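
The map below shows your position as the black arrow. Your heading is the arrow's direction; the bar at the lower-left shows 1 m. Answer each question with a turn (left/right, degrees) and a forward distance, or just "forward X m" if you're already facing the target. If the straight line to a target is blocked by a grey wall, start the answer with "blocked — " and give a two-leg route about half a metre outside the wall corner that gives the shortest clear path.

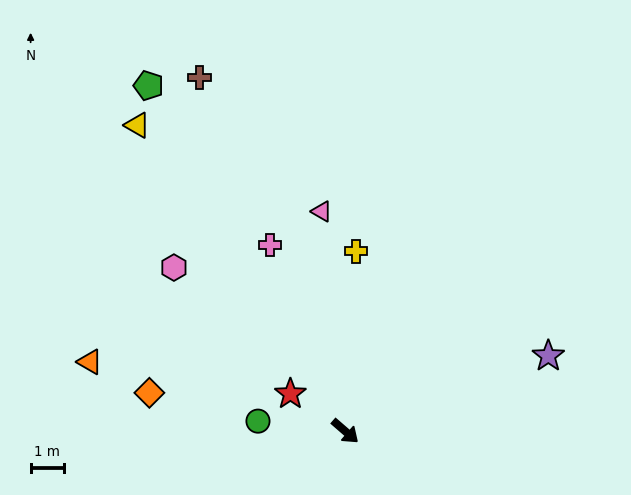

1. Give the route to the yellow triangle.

turn left 165°, forward 11.2 m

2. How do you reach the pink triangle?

turn left 137°, forward 6.7 m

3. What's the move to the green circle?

turn right 146°, forward 2.7 m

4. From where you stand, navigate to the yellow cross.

turn left 127°, forward 5.5 m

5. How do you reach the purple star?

turn left 61°, forward 6.6 m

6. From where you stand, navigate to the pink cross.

turn left 153°, forward 6.1 m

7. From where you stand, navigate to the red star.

turn right 173°, forward 2.0 m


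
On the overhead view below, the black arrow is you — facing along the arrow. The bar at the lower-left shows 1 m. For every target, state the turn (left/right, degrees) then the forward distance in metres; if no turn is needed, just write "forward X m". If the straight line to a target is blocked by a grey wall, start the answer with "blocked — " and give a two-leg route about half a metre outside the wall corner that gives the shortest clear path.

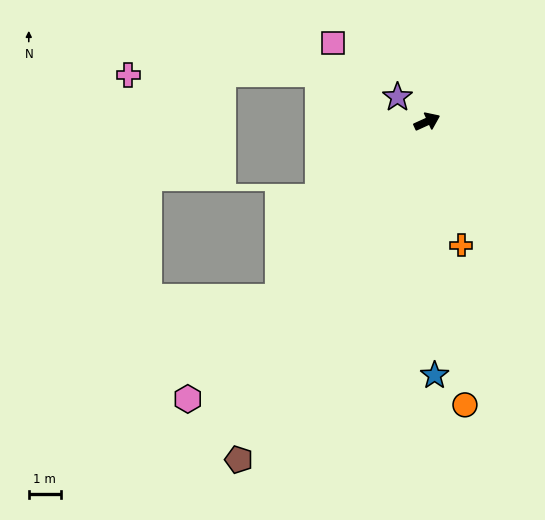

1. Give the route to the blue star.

turn right 113°, forward 7.9 m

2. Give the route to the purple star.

turn left 116°, forward 1.2 m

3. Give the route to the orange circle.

turn right 107°, forward 8.9 m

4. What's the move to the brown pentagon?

turn right 144°, forward 12.1 m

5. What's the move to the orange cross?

turn right 99°, forward 4.0 m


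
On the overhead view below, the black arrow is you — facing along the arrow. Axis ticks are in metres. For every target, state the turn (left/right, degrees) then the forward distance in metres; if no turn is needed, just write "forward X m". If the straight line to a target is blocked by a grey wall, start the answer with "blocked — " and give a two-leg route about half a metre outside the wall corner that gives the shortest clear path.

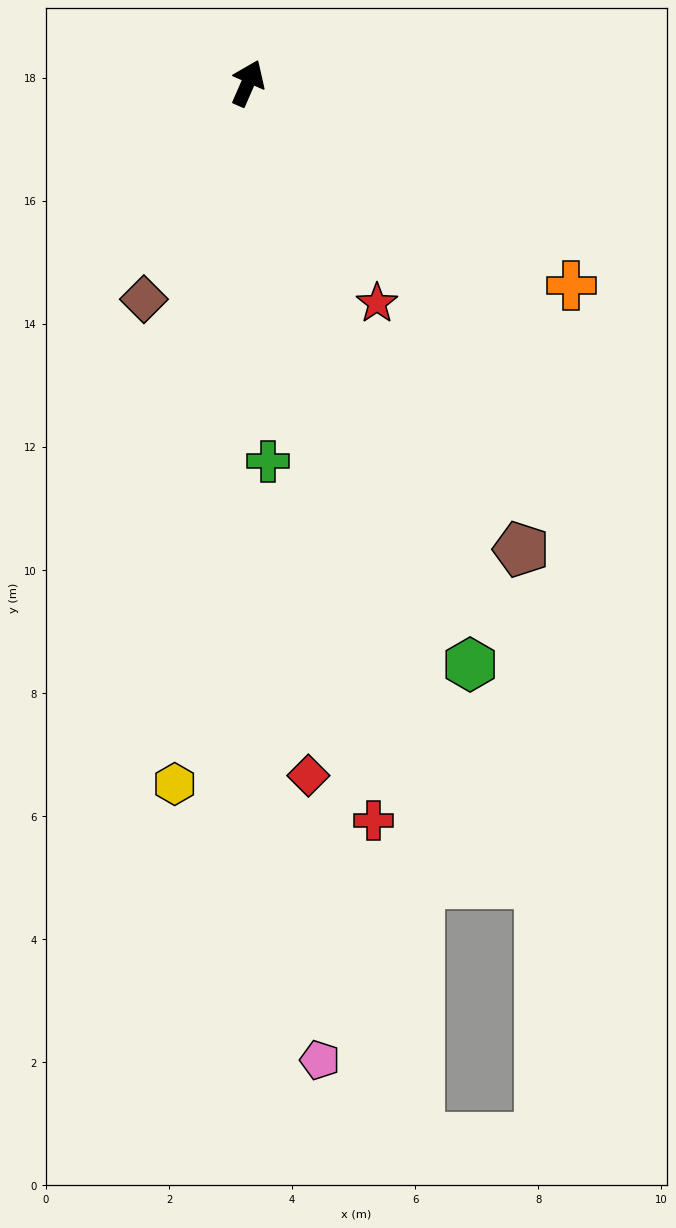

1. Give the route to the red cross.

turn right 147°, forward 12.2 m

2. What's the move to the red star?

turn right 126°, forward 4.1 m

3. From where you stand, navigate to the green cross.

turn right 153°, forward 6.2 m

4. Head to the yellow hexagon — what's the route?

turn right 162°, forward 11.5 m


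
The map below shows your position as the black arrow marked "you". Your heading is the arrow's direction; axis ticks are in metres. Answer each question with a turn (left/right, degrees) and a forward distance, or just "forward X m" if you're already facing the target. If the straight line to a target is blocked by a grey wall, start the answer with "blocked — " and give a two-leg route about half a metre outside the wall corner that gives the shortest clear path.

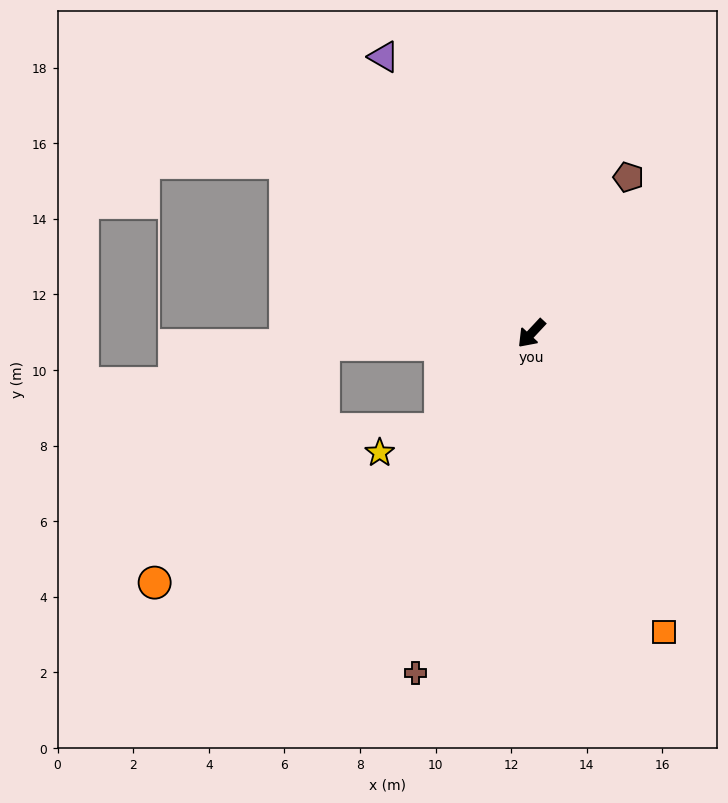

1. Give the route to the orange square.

turn left 67°, forward 8.6 m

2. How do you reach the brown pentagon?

turn right 169°, forward 4.9 m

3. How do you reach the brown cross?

turn left 24°, forward 9.5 m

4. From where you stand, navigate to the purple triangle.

turn right 109°, forward 8.3 m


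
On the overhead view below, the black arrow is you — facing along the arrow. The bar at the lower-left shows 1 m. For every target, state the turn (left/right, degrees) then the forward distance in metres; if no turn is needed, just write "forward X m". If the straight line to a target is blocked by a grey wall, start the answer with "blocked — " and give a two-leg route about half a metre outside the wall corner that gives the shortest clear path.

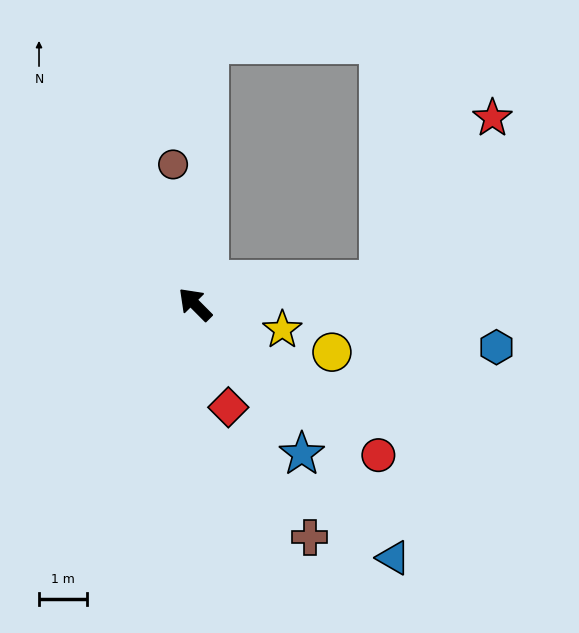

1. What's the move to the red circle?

turn right 174°, forward 4.9 m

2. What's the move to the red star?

blocked — turn right 128°, forward 3.8 m, then turn left 49°, forward 4.1 m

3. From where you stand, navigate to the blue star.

turn left 171°, forward 3.8 m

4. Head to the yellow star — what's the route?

turn right 151°, forward 1.9 m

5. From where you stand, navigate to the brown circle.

turn right 36°, forward 2.9 m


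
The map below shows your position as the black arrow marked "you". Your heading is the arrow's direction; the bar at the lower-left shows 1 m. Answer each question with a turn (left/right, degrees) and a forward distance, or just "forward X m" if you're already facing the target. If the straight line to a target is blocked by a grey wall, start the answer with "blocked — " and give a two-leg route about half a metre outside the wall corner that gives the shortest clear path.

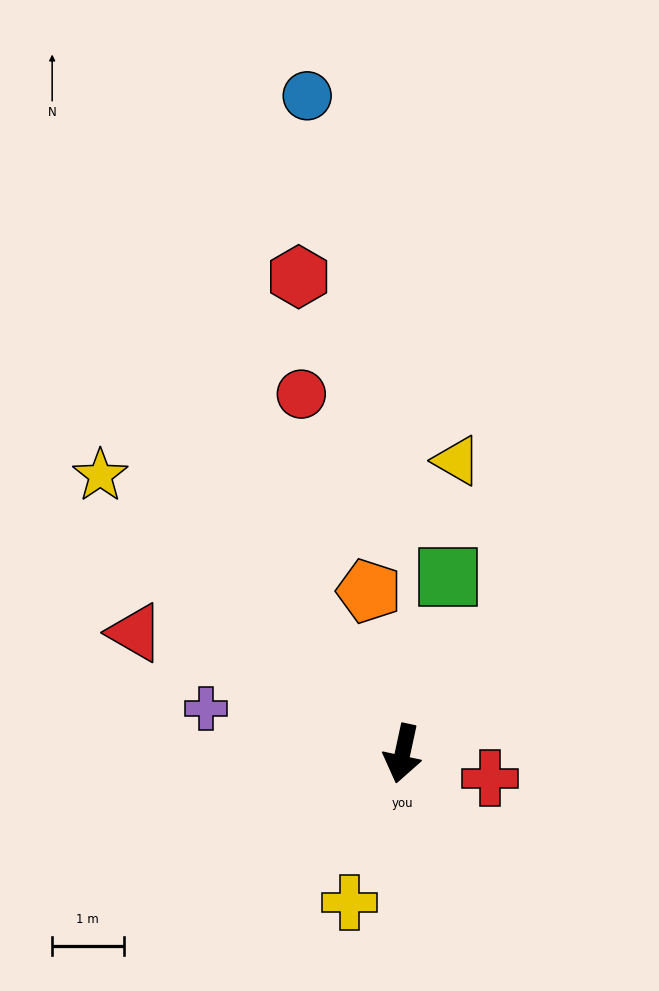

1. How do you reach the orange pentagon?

turn right 156°, forward 2.3 m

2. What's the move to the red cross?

turn left 86°, forward 1.3 m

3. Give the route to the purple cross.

turn right 91°, forward 2.8 m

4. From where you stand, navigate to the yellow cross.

turn right 7°, forward 2.2 m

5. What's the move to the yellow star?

turn right 120°, forward 5.8 m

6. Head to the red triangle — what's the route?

turn right 102°, forward 4.1 m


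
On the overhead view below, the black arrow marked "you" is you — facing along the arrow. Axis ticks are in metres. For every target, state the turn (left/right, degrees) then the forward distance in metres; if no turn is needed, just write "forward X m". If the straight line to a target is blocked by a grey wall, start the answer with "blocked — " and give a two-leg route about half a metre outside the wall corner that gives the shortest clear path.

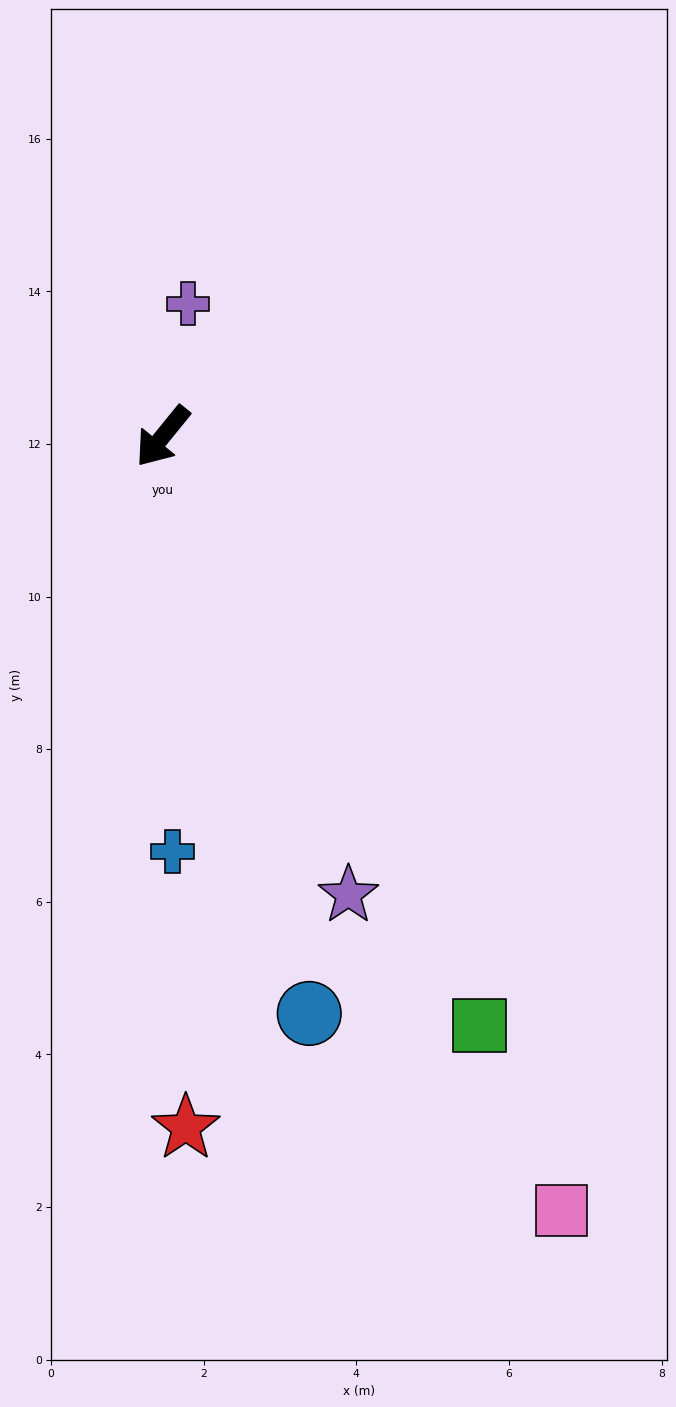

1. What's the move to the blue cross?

turn left 40°, forward 5.4 m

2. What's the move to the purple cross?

turn right 152°, forward 1.8 m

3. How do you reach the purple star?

turn left 61°, forward 6.5 m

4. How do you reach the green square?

turn left 67°, forward 8.8 m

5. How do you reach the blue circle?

turn left 53°, forward 7.8 m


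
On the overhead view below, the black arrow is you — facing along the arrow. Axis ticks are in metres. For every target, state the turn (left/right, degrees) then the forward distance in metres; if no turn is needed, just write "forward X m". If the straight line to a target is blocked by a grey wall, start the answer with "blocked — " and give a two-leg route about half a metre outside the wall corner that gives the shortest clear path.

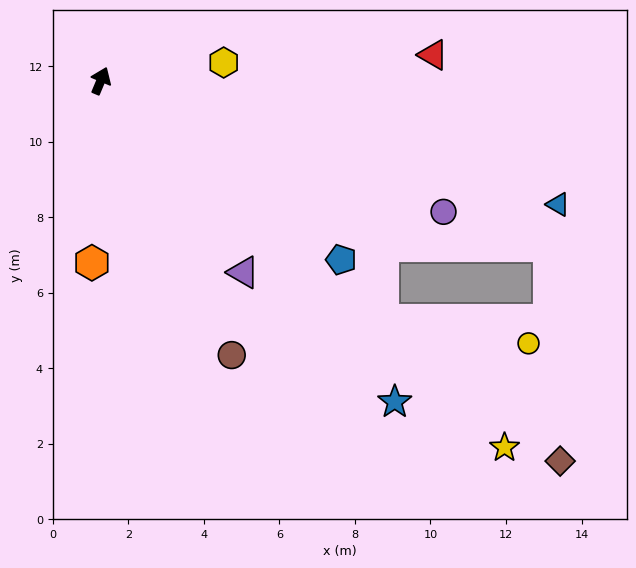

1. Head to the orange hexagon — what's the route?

turn right 160°, forward 4.8 m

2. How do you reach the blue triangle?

turn right 82°, forward 12.5 m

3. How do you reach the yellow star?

turn right 110°, forward 14.4 m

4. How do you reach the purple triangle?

turn right 121°, forward 6.3 m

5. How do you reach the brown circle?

turn right 132°, forward 8.0 m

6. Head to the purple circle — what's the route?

turn right 88°, forward 9.7 m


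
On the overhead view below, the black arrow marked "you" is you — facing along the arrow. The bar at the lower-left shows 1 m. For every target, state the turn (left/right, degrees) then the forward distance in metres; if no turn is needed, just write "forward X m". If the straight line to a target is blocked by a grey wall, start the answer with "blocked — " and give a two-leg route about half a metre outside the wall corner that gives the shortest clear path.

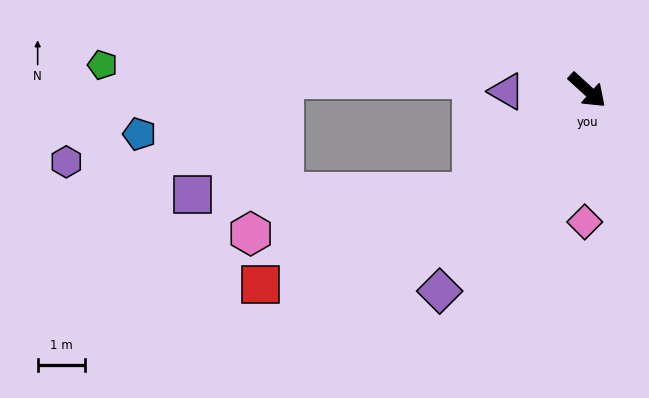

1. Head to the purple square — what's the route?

blocked — turn right 96°, forward 3.3 m, then turn right 41°, forward 5.9 m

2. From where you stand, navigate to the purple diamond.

turn right 84°, forward 5.3 m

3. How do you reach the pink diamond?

turn right 49°, forward 2.8 m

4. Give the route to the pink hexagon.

blocked — turn right 96°, forward 3.3 m, then turn right 31°, forward 4.8 m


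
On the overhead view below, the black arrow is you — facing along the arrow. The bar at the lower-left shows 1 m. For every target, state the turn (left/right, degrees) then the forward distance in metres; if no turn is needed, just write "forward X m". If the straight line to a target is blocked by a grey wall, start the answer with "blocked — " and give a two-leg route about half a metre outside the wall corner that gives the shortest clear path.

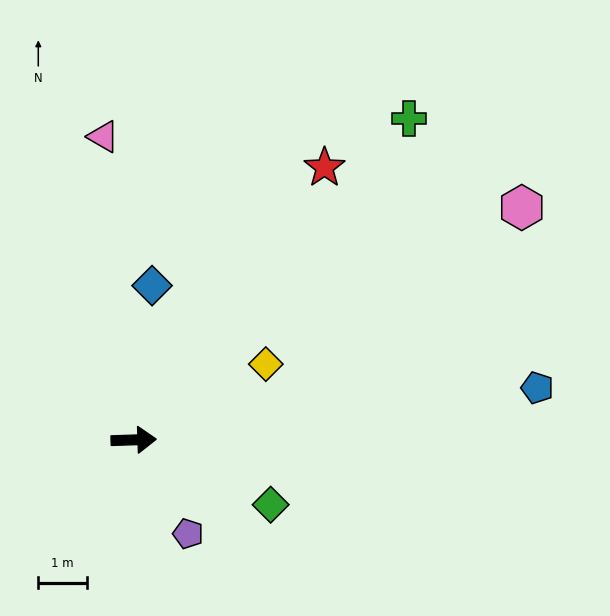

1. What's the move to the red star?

turn left 53°, forward 6.9 m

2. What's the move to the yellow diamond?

turn left 28°, forward 3.2 m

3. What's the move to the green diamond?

turn right 27°, forward 3.1 m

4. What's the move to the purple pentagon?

turn right 62°, forward 2.2 m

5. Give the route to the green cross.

turn left 48°, forward 8.8 m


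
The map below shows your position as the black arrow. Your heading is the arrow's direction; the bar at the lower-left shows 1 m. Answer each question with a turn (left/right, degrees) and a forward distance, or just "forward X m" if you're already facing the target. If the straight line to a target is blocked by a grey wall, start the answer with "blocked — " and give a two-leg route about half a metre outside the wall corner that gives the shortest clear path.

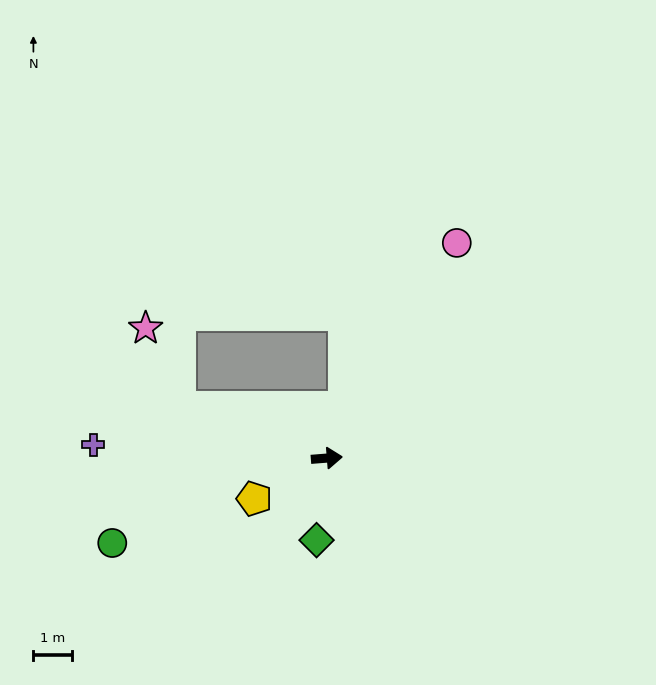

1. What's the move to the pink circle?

turn left 54°, forward 6.5 m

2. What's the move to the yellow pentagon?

turn right 155°, forward 2.2 m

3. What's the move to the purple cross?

turn left 172°, forward 6.1 m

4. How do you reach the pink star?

blocked — turn left 156°, forward 4.0 m, then turn right 47°, forward 2.2 m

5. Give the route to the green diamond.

turn right 102°, forward 2.2 m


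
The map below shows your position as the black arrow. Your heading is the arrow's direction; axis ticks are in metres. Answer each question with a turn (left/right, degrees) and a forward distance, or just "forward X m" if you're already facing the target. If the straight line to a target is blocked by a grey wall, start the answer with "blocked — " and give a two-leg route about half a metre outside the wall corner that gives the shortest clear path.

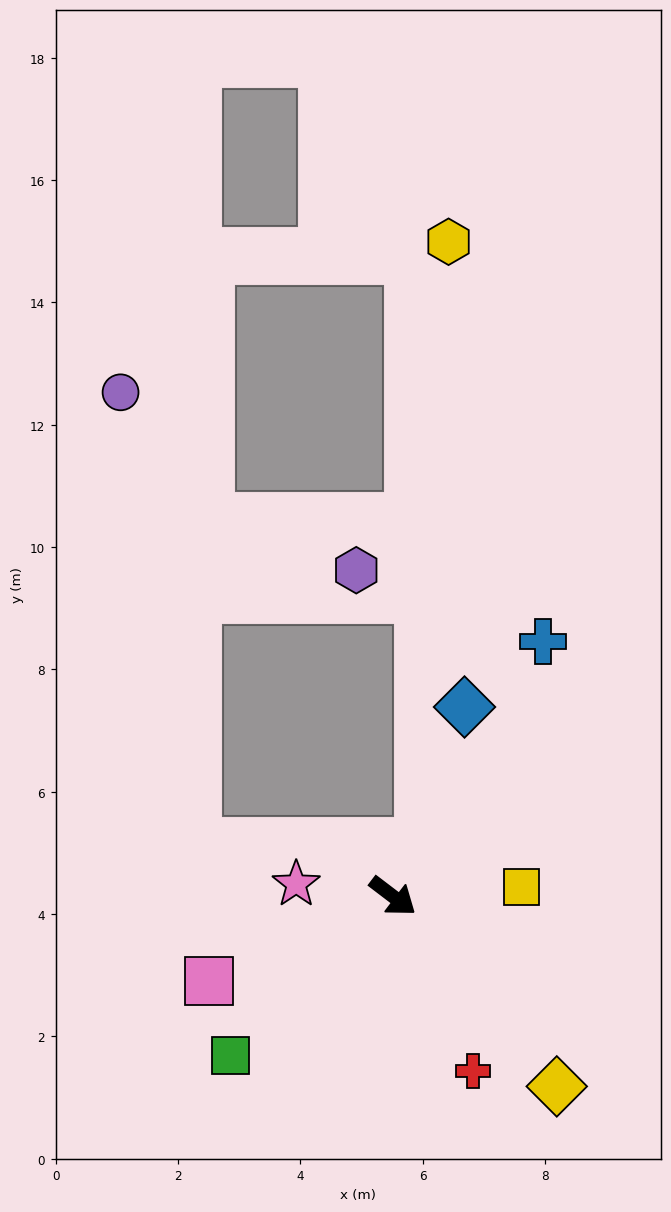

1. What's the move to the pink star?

turn right 150°, forward 1.6 m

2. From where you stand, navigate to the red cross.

turn right 28°, forward 3.1 m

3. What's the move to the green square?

turn right 98°, forward 3.7 m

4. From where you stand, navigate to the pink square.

turn right 118°, forward 3.3 m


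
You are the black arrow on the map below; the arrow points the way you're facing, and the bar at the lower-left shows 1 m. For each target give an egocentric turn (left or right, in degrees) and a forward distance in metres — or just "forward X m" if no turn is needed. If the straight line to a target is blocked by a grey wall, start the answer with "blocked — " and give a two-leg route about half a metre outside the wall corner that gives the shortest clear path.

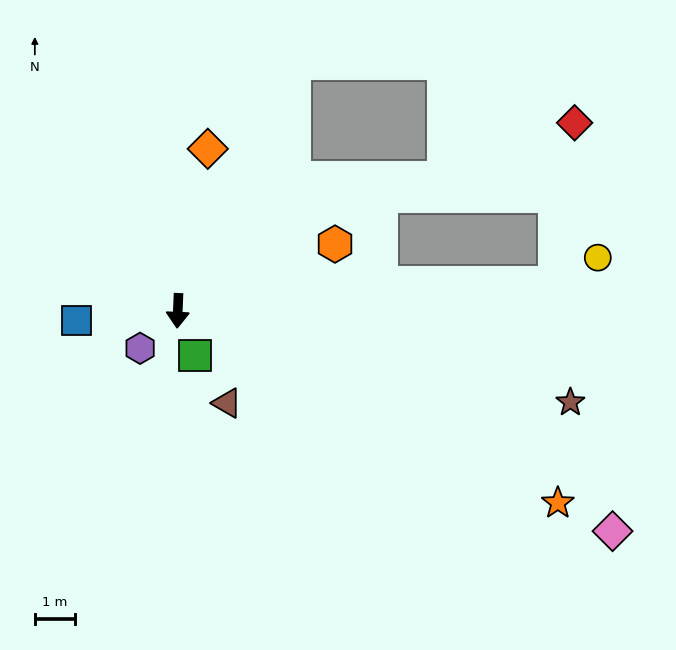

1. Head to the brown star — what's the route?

turn left 79°, forward 9.9 m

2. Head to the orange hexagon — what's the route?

turn left 115°, forward 4.2 m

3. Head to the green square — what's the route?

turn left 23°, forward 1.2 m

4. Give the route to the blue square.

turn right 82°, forward 2.5 m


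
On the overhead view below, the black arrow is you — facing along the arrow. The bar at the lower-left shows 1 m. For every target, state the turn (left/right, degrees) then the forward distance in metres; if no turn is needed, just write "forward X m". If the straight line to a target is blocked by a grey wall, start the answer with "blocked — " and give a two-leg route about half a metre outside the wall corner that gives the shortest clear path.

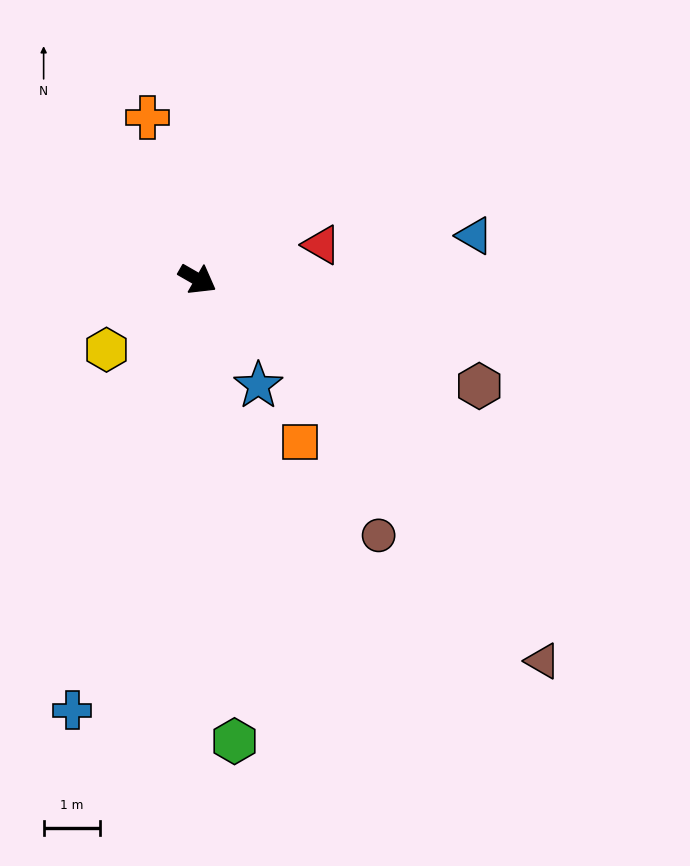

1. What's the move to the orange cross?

turn left 137°, forward 3.0 m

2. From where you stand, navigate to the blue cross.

turn right 76°, forward 7.9 m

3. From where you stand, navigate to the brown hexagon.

turn left 9°, forward 5.3 m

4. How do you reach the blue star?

turn right 30°, forward 2.2 m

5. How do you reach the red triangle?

turn left 45°, forward 2.3 m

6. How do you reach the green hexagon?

turn right 56°, forward 8.2 m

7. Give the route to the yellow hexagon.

turn right 112°, forward 2.0 m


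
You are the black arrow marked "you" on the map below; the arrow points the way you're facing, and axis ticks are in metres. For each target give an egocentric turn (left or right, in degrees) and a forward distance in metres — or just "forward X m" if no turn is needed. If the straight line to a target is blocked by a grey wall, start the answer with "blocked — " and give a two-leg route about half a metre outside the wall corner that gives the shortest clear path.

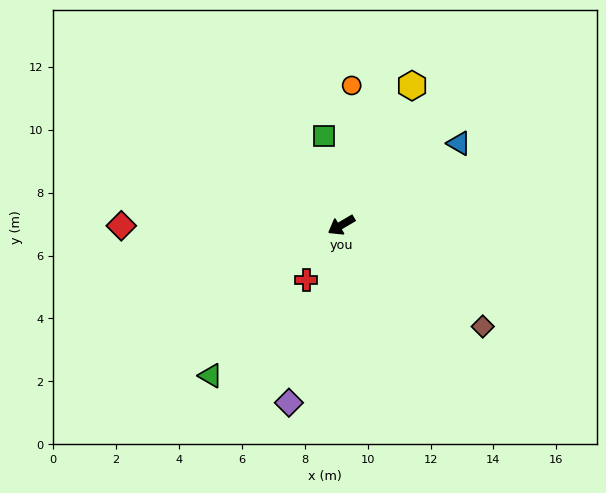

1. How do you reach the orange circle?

turn right 125°, forward 4.5 m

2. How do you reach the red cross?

turn left 27°, forward 2.1 m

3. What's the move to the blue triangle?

turn right 176°, forward 4.6 m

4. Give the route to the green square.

turn right 109°, forward 2.9 m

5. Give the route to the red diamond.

turn right 30°, forward 7.0 m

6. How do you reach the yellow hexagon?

turn right 147°, forward 5.0 m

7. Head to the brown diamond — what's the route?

turn left 114°, forward 5.5 m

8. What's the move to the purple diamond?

turn left 43°, forward 5.9 m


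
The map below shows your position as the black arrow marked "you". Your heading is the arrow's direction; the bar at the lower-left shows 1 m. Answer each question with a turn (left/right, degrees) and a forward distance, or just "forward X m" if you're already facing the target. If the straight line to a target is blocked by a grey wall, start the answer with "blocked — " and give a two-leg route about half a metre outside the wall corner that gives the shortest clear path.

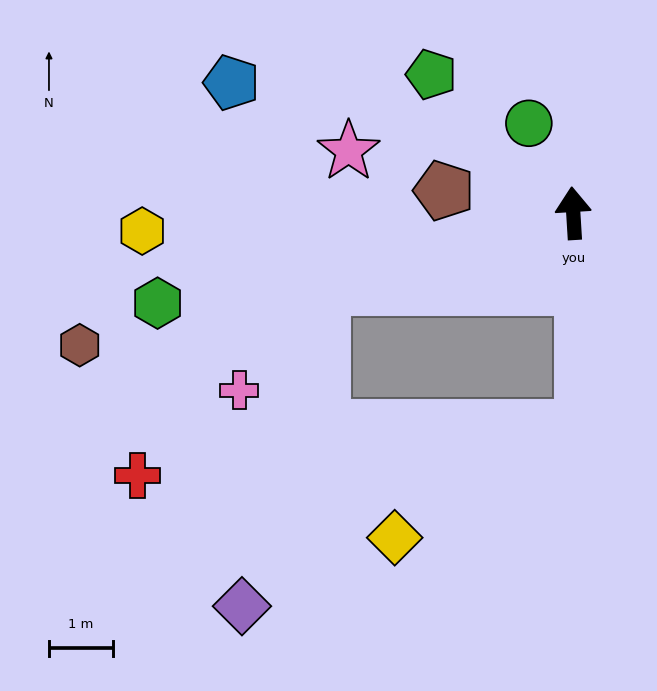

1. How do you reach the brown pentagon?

turn left 77°, forward 2.1 m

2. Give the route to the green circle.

turn left 23°, forward 1.6 m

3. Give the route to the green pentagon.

turn left 42°, forward 3.1 m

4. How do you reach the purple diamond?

blocked — turn left 103°, forward 4.1 m, then turn left 59°, forward 5.1 m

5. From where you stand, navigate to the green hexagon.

turn left 99°, forward 6.6 m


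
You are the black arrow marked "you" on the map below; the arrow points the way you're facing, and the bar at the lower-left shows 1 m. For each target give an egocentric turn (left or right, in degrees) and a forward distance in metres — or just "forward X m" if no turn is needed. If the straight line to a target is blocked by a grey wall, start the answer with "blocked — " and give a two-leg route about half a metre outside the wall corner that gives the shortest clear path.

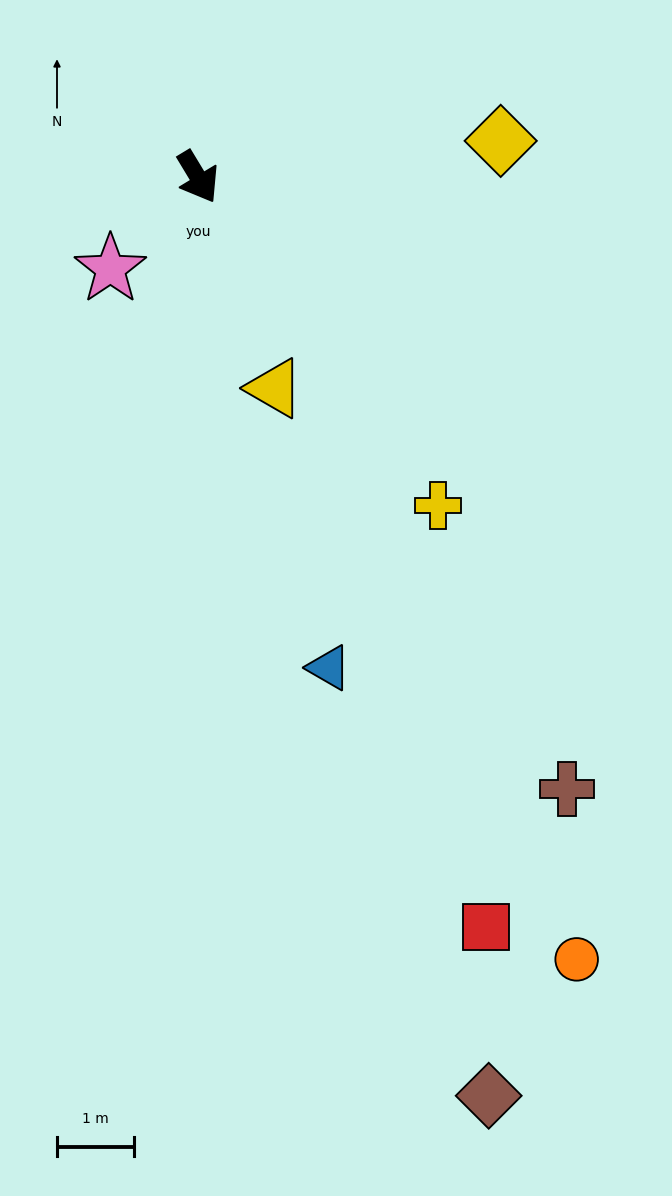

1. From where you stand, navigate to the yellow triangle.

turn right 11°, forward 2.9 m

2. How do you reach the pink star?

turn right 75°, forward 1.7 m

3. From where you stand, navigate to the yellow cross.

turn left 5°, forward 5.3 m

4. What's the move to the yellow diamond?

turn left 66°, forward 4.0 m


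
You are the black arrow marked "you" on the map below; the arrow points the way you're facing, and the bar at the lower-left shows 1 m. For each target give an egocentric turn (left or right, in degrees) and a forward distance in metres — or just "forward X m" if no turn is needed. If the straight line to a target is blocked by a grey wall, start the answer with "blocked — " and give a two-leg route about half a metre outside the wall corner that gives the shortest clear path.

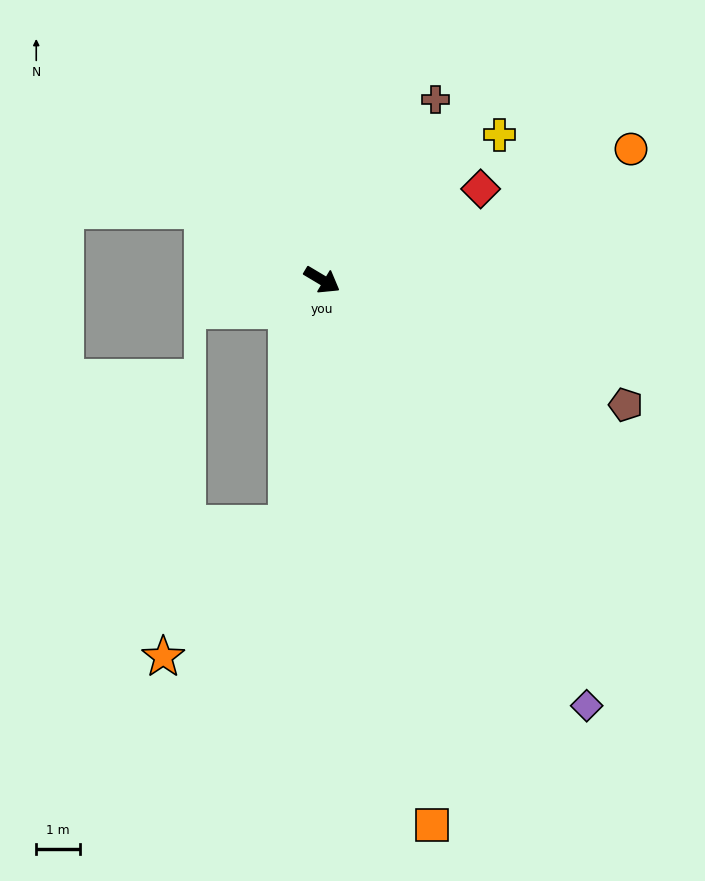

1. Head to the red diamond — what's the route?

turn left 61°, forward 4.1 m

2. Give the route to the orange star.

blocked — turn right 67°, forward 5.6 m, then turn right 35°, forward 4.1 m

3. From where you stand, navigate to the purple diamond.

turn right 27°, forward 11.4 m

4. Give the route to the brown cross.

turn left 89°, forward 4.8 m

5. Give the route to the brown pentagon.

turn left 8°, forward 7.4 m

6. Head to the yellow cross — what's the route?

turn left 70°, forward 5.2 m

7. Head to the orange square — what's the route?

turn right 48°, forward 12.6 m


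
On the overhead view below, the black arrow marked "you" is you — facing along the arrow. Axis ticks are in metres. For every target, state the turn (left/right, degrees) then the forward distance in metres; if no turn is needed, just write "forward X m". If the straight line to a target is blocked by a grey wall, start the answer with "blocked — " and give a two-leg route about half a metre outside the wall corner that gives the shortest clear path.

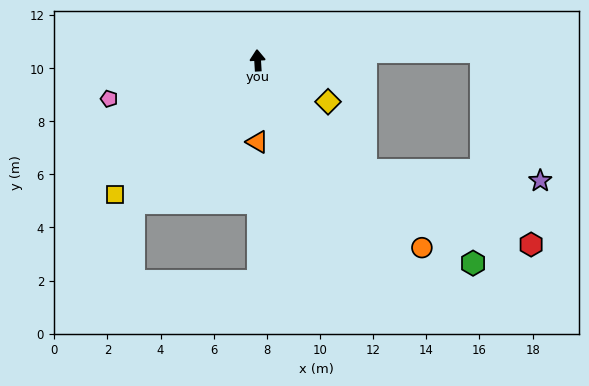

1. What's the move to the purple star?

blocked — turn right 139°, forward 5.8 m, then turn left 42°, forward 6.6 m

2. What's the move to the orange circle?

turn right 142°, forward 9.4 m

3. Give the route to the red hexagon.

blocked — turn right 139°, forward 5.8 m, then turn left 21°, forward 6.8 m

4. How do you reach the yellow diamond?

turn right 124°, forward 3.1 m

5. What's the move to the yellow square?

turn left 130°, forward 7.4 m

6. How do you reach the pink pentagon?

turn left 101°, forward 5.8 m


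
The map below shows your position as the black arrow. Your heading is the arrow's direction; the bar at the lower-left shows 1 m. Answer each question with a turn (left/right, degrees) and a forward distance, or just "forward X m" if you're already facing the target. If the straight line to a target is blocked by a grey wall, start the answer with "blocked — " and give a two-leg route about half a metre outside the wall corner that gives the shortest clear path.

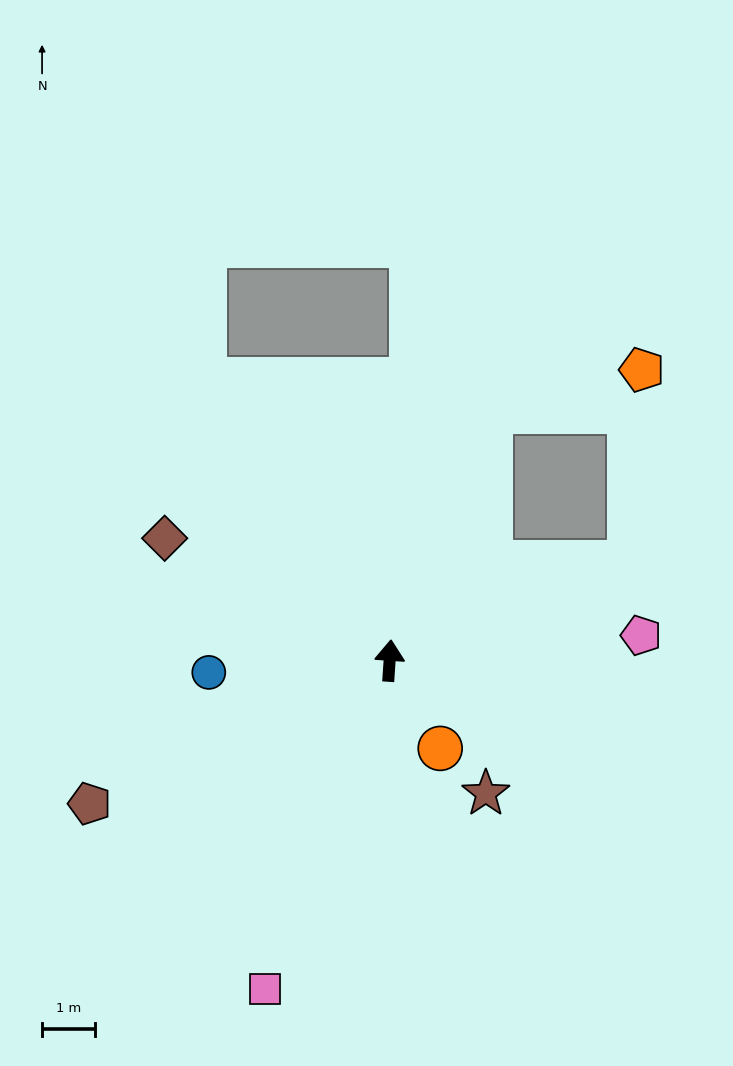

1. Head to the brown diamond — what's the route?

turn left 65°, forward 4.8 m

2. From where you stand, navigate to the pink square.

turn left 163°, forward 6.7 m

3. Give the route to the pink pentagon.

turn right 80°, forward 4.8 m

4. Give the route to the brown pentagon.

turn left 119°, forward 6.3 m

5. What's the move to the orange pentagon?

blocked — turn right 18°, forward 5.1 m, then turn right 53°, forward 3.0 m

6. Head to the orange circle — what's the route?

turn right 146°, forward 1.9 m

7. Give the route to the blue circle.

turn left 98°, forward 3.4 m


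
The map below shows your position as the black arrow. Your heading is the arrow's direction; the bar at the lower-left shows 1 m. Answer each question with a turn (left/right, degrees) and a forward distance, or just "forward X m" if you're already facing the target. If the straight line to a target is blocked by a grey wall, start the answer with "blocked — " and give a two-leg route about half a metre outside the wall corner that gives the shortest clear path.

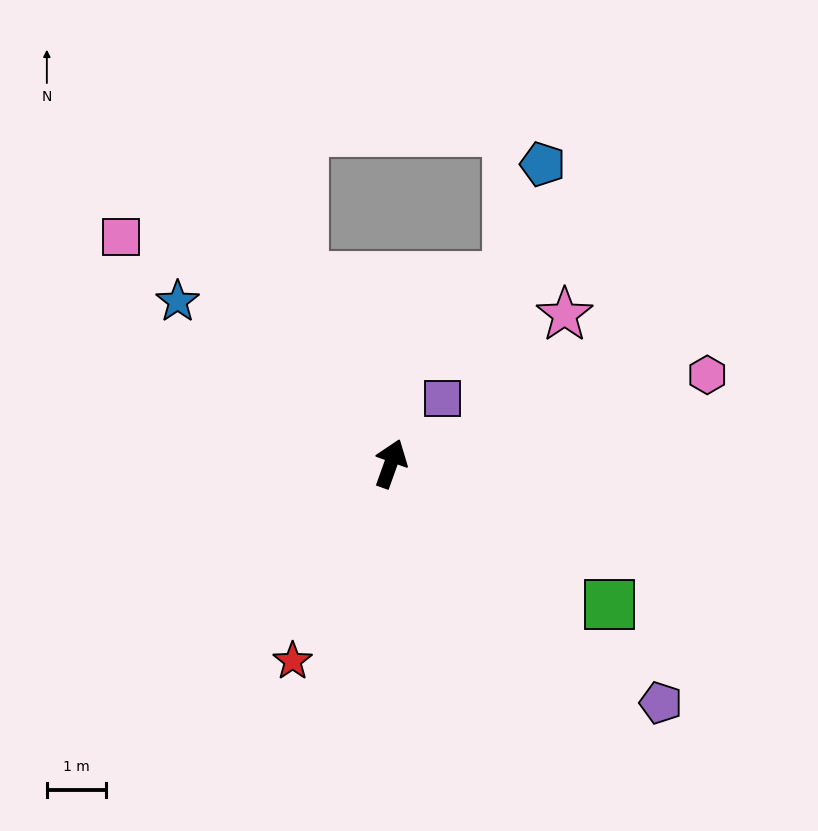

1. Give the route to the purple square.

turn right 19°, forward 1.4 m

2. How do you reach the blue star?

turn left 72°, forward 4.5 m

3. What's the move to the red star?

turn left 173°, forward 3.7 m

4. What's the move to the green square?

turn right 103°, forward 4.4 m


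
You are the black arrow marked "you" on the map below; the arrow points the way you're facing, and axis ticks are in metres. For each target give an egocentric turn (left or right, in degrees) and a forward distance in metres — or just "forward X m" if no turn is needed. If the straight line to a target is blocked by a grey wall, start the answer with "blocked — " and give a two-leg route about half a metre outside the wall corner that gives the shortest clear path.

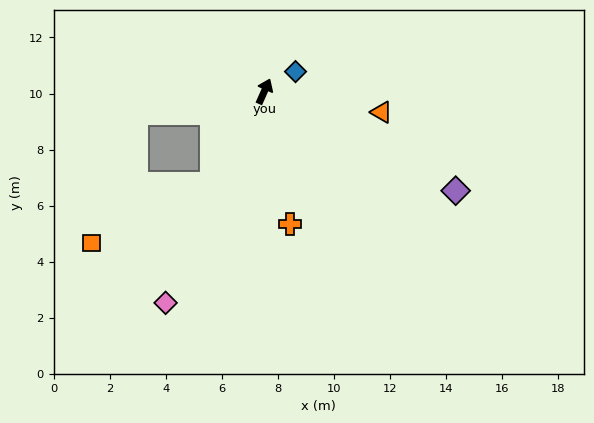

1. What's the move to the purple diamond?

turn right 94°, forward 7.7 m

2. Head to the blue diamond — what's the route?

turn right 34°, forward 1.3 m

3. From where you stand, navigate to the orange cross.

turn right 145°, forward 4.8 m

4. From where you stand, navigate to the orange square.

blocked — turn left 174°, forward 3.8 m, then turn right 34°, forward 4.8 m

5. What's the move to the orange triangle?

turn right 76°, forward 4.2 m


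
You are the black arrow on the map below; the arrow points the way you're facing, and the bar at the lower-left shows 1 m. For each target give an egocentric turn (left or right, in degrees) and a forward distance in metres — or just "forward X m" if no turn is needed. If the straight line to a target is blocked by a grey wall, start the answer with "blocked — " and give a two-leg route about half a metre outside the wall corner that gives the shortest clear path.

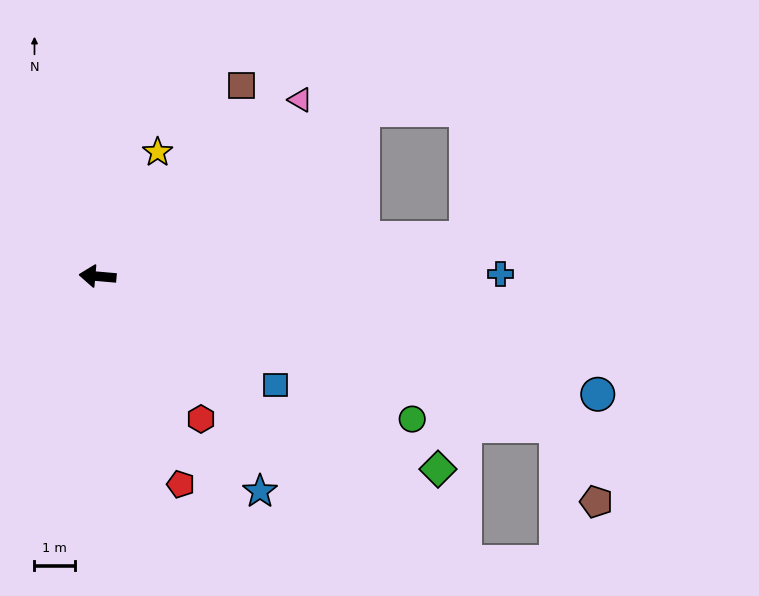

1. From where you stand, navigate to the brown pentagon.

blocked — turn left 167°, forward 12.0 m, then turn right 45°, forward 2.1 m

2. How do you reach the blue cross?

turn right 175°, forward 10.0 m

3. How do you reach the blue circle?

turn left 172°, forward 12.7 m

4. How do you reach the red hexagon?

turn left 131°, forward 4.4 m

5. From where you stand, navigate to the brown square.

turn right 122°, forward 5.9 m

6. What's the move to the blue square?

turn left 154°, forward 5.2 m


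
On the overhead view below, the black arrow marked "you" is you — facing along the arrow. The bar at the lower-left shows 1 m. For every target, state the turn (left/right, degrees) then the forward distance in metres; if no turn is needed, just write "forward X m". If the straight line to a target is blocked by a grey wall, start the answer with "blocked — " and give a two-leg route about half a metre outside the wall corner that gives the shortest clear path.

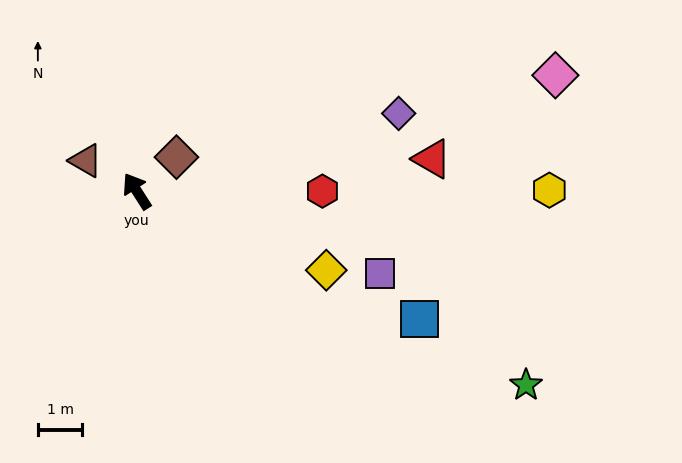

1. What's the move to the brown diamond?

turn right 82°, forward 1.2 m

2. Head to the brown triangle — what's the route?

turn left 27°, forward 1.3 m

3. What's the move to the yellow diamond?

turn right 145°, forward 4.6 m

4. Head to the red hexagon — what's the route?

turn right 123°, forward 4.2 m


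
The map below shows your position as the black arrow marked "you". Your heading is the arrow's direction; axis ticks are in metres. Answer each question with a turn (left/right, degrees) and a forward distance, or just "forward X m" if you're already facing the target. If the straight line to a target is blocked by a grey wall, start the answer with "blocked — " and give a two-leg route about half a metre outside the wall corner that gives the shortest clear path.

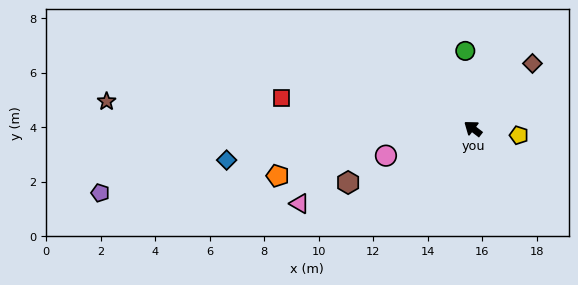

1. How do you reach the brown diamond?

turn right 95°, forward 3.2 m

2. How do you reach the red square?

turn left 29°, forward 7.1 m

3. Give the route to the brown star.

turn left 33°, forward 13.5 m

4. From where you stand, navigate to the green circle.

turn right 47°, forward 2.9 m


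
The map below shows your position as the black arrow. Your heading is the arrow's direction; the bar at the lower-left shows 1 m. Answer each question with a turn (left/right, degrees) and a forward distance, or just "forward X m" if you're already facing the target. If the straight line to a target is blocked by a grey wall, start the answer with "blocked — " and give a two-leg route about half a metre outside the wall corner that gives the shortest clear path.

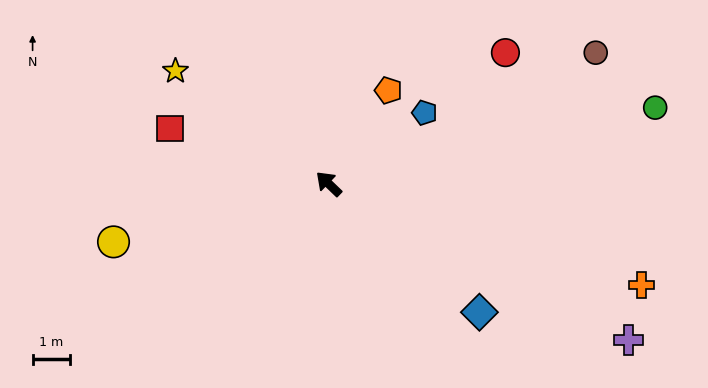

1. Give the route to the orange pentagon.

turn right 79°, forward 3.0 m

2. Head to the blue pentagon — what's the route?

turn right 100°, forward 3.2 m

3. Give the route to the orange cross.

turn right 154°, forward 8.8 m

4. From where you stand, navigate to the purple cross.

turn right 164°, forward 9.0 m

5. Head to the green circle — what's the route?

turn right 123°, forward 8.9 m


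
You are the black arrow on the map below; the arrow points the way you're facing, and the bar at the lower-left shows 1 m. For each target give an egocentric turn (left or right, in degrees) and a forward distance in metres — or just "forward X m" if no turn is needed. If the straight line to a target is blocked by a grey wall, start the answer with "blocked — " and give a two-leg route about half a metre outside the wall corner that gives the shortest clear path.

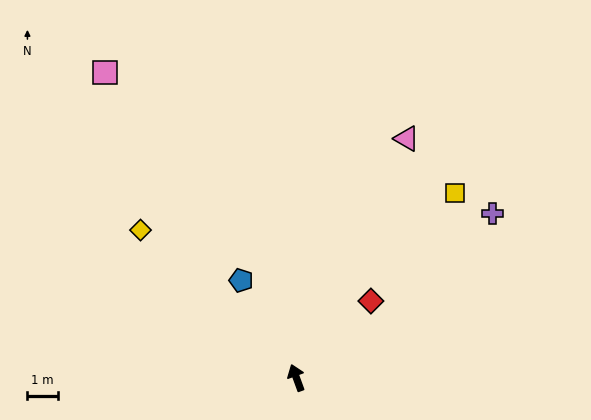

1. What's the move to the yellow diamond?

turn left 26°, forward 7.1 m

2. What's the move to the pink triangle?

turn right 45°, forward 8.7 m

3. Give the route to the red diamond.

turn right 64°, forward 3.5 m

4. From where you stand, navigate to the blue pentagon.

turn left 10°, forward 3.7 m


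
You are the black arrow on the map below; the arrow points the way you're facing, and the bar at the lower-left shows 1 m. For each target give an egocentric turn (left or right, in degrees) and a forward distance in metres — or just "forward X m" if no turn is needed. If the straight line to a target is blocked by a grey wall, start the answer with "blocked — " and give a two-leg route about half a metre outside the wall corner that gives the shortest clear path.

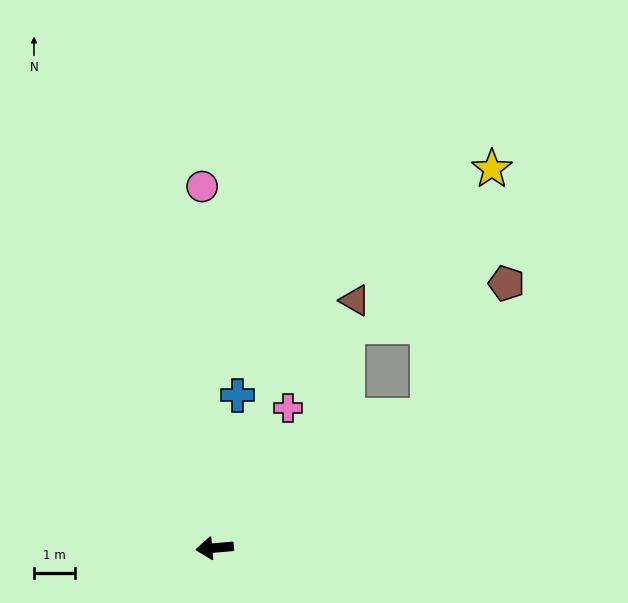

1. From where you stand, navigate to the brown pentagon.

blocked — turn right 153°, forward 6.1 m, then turn left 27°, forward 3.8 m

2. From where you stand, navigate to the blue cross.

turn right 104°, forward 3.8 m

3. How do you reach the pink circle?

turn right 93°, forward 8.8 m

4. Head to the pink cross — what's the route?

turn right 123°, forward 3.8 m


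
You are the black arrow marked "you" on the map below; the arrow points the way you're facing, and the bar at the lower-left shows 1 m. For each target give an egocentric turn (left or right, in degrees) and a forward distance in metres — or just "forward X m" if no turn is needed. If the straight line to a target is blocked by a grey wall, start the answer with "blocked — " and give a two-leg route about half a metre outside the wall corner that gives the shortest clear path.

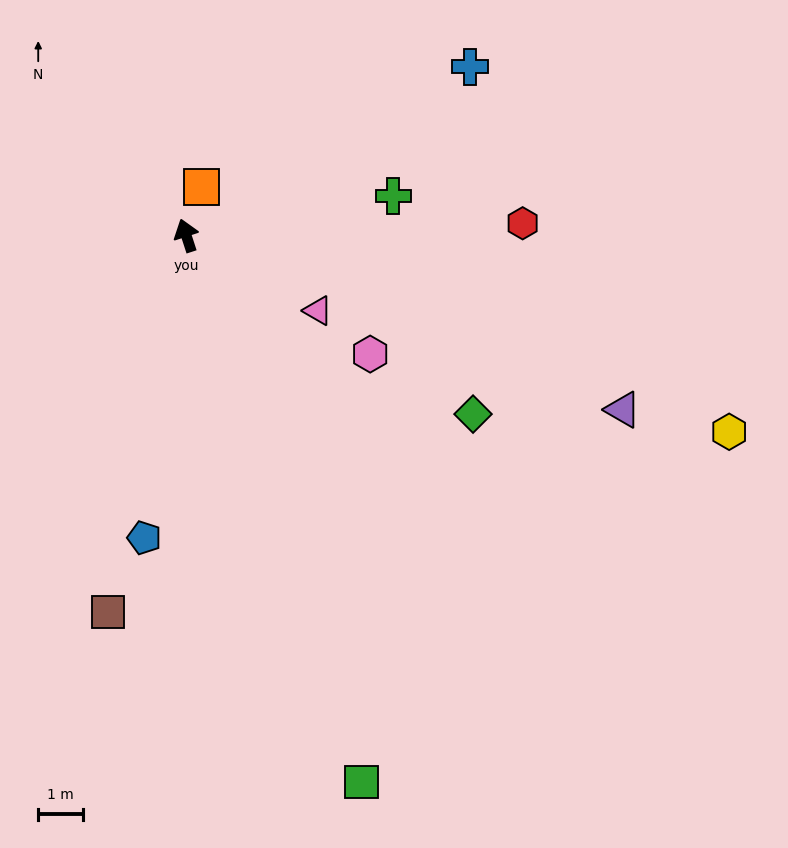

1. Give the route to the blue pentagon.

turn left 154°, forward 6.8 m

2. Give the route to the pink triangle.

turn right 138°, forward 3.4 m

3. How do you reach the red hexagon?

turn right 106°, forward 7.5 m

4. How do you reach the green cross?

turn right 97°, forward 4.7 m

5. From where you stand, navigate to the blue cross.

turn right 77°, forward 7.3 m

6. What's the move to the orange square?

turn right 35°, forward 1.1 m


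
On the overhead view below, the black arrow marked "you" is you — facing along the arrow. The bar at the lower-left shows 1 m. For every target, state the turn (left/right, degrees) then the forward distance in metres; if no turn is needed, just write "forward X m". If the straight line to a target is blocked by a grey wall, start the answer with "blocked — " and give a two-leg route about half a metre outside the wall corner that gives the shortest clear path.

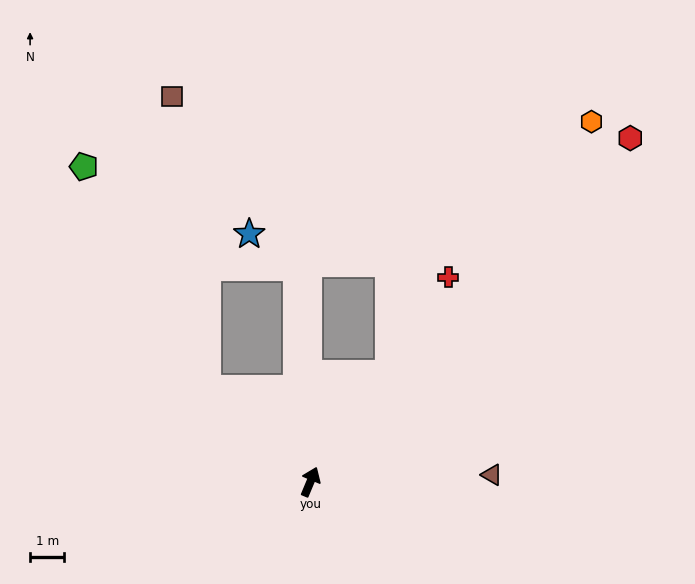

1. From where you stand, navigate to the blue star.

blocked — turn left 26°, forward 6.3 m, then turn left 53°, forward 1.7 m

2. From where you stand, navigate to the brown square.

blocked — turn left 71°, forward 4.1 m, then turn right 41°, forward 8.6 m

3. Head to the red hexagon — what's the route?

turn right 20°, forward 13.8 m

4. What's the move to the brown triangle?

turn right 65°, forward 5.3 m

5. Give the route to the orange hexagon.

turn right 15°, forward 13.4 m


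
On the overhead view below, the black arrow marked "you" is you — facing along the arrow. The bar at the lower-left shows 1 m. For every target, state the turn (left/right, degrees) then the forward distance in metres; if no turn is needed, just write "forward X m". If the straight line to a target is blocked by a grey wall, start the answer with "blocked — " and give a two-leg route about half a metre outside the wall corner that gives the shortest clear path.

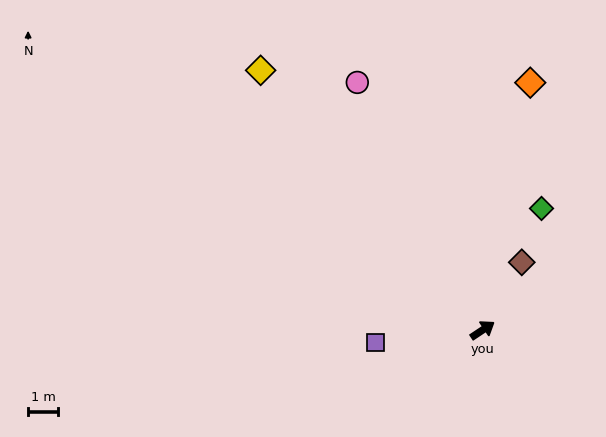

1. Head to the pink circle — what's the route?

turn left 83°, forward 9.3 m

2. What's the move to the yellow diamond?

turn left 97°, forward 11.5 m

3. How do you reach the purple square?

turn left 153°, forward 3.6 m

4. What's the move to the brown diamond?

turn left 26°, forward 2.6 m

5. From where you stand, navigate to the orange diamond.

turn left 45°, forward 8.5 m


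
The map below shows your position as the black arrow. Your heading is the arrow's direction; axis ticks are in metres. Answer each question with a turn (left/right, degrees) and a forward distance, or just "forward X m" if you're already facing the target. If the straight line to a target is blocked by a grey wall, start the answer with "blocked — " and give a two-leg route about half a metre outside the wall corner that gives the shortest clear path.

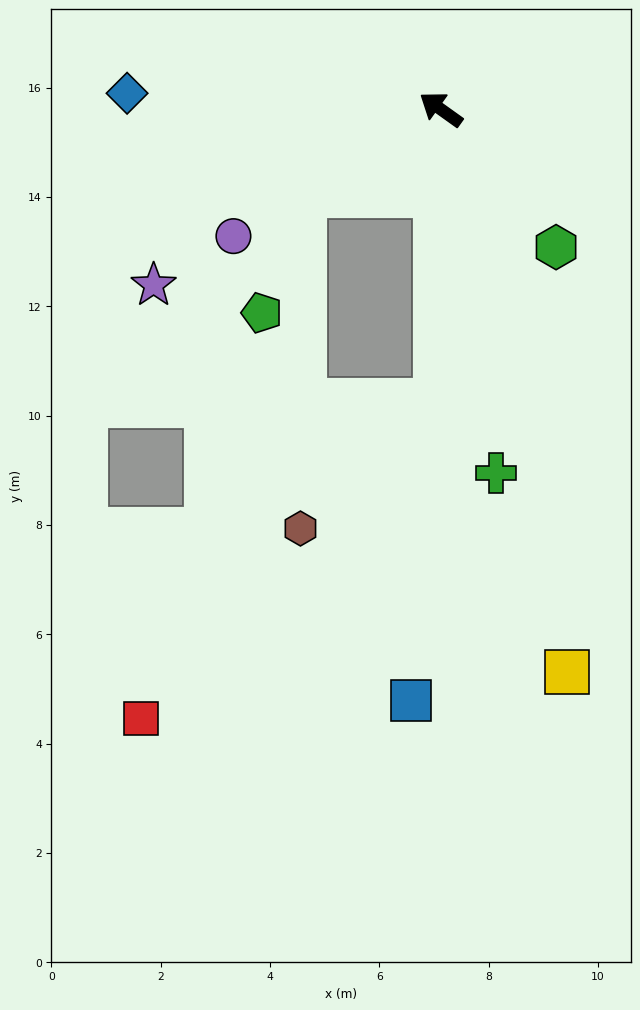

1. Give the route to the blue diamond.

turn left 33°, forward 5.7 m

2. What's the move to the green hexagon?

turn left 165°, forward 3.3 m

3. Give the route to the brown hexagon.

blocked — turn left 125°, forward 5.4 m, then turn right 46°, forward 3.4 m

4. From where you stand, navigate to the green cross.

turn left 134°, forward 6.7 m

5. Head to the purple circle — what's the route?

turn left 67°, forward 4.4 m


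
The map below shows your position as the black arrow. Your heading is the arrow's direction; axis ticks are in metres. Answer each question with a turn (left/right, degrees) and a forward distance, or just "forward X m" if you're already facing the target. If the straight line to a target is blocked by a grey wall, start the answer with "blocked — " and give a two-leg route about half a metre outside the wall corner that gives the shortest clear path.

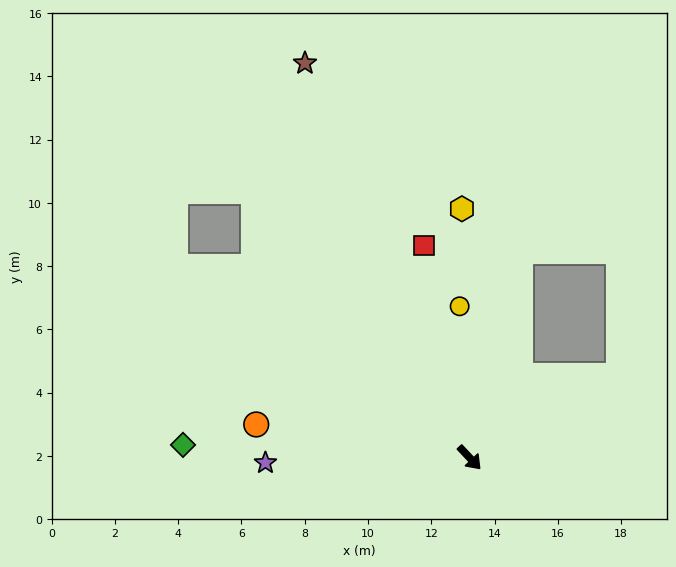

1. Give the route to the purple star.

turn right 132°, forward 6.5 m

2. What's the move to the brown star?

turn left 159°, forward 13.5 m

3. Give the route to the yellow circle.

turn left 141°, forward 4.8 m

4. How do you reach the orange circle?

turn right 142°, forward 6.8 m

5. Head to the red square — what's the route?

turn left 149°, forward 6.9 m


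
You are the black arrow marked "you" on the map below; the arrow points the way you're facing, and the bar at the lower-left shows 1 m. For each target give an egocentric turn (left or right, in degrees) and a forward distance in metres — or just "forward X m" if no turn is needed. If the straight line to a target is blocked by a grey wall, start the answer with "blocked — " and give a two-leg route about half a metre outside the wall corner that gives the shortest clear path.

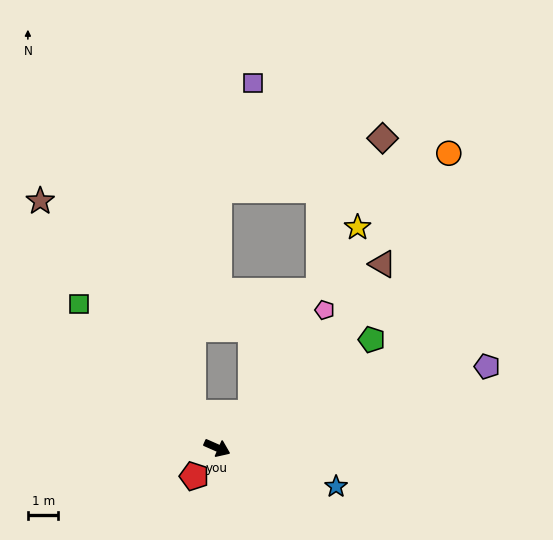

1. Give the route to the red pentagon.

turn right 105°, forward 1.2 m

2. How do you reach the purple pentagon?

turn left 41°, forward 9.2 m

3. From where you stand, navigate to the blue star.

turn left 6°, forward 4.1 m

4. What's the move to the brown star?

turn left 149°, forward 9.9 m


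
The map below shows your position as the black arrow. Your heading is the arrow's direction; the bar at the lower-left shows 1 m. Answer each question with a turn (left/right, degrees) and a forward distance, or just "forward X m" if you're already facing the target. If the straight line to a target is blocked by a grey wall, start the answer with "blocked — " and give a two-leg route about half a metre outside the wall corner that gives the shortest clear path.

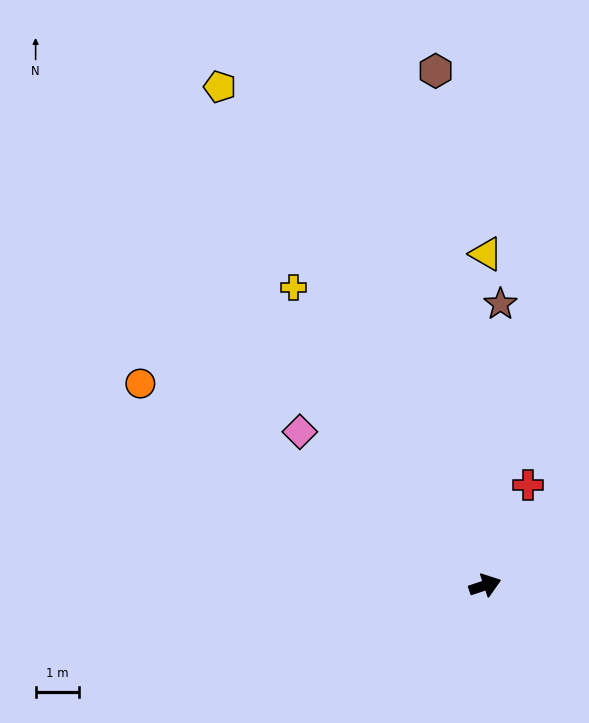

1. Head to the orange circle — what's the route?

turn left 131°, forward 9.1 m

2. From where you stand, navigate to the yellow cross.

turn left 104°, forward 8.1 m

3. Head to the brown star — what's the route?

turn left 68°, forward 6.4 m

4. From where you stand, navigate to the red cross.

turn left 48°, forward 2.5 m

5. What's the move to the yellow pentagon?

turn left 100°, forward 12.9 m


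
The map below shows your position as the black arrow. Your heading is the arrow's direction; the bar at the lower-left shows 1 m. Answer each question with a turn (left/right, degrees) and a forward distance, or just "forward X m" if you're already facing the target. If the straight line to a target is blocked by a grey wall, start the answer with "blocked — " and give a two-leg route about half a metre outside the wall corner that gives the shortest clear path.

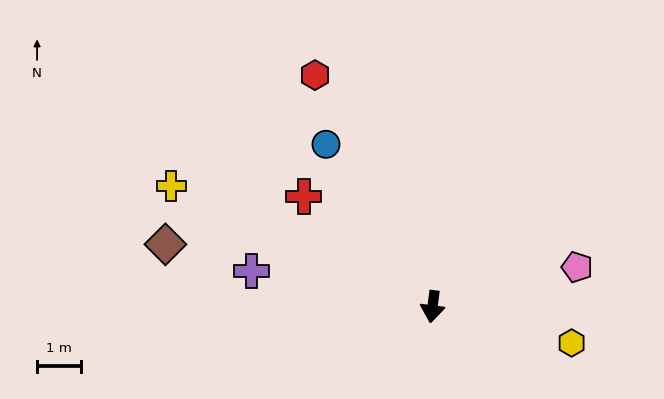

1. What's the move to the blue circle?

turn right 139°, forward 4.4 m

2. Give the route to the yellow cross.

turn right 107°, forward 6.5 m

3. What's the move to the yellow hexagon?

turn left 83°, forward 3.3 m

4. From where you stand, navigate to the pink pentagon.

turn left 113°, forward 3.4 m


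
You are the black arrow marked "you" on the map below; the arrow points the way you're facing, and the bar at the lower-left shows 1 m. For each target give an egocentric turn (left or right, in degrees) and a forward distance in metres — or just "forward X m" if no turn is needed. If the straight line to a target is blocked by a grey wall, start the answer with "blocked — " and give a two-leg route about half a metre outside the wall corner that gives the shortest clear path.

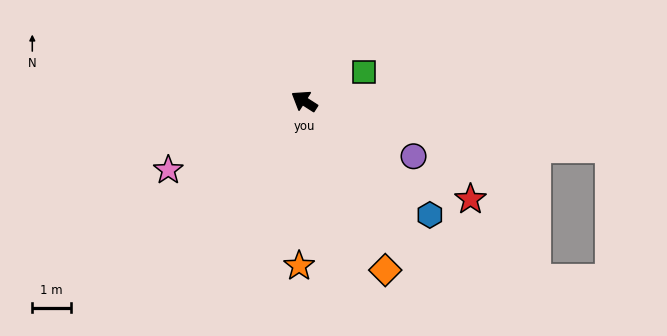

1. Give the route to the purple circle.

turn right 174°, forward 3.2 m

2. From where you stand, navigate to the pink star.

turn left 60°, forward 4.0 m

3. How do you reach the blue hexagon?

turn left 170°, forward 4.4 m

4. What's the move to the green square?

turn right 121°, forward 1.7 m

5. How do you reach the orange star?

turn left 121°, forward 4.3 m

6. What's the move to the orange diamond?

turn left 148°, forward 4.9 m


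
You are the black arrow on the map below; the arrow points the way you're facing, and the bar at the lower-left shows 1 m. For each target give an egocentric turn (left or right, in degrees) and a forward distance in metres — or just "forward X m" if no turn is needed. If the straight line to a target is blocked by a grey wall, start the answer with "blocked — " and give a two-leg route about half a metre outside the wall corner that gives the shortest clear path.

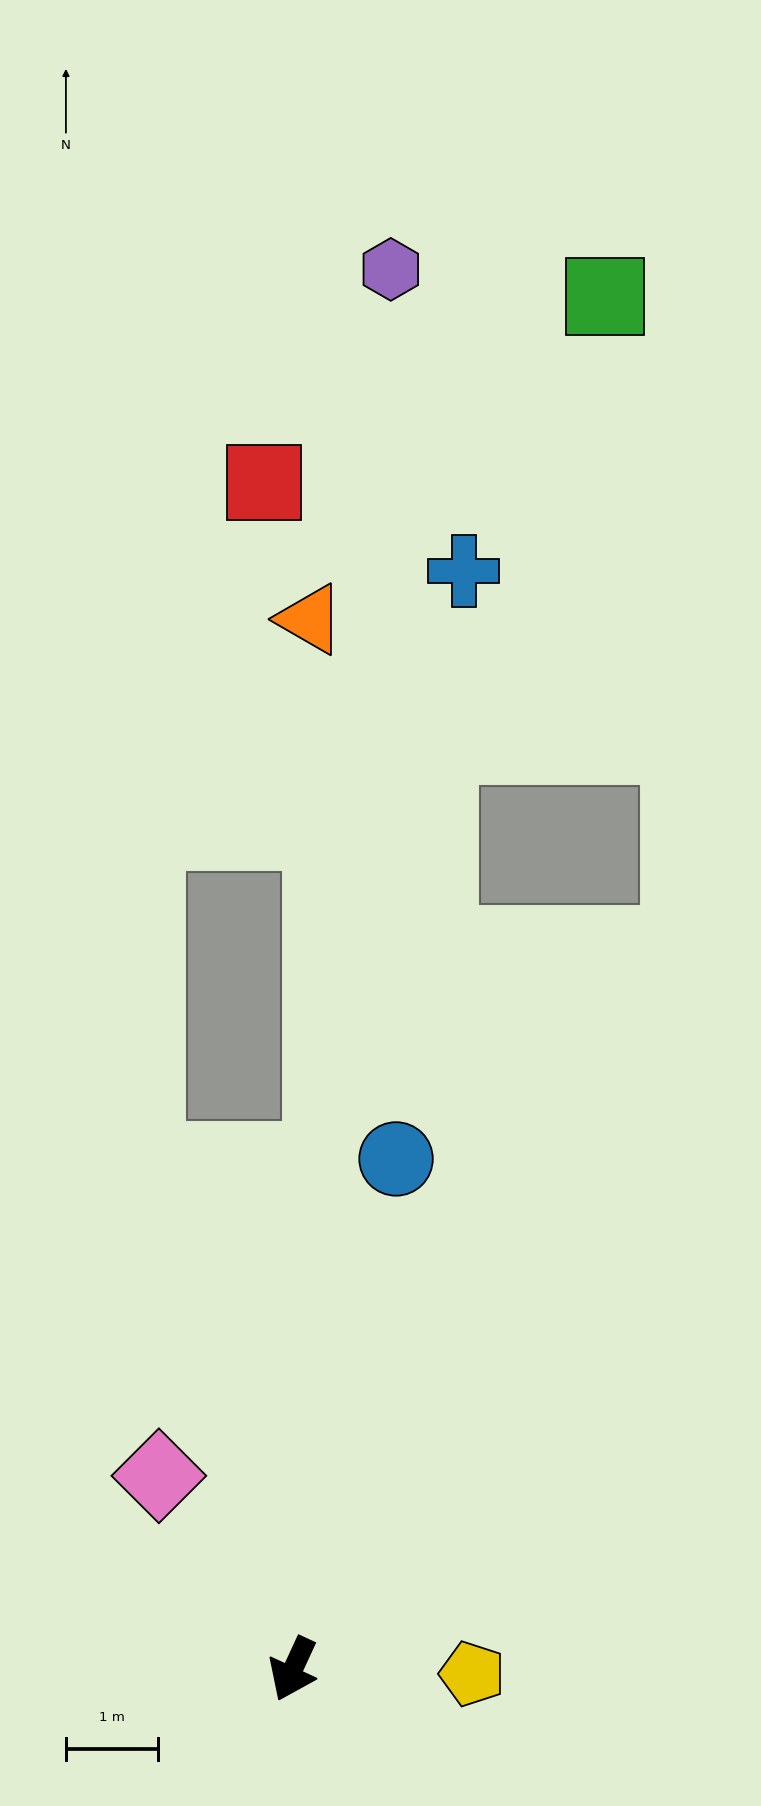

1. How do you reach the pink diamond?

turn right 121°, forward 2.6 m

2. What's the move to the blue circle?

turn right 167°, forward 5.7 m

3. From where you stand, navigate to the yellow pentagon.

turn left 113°, forward 1.9 m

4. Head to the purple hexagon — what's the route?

turn right 159°, forward 15.2 m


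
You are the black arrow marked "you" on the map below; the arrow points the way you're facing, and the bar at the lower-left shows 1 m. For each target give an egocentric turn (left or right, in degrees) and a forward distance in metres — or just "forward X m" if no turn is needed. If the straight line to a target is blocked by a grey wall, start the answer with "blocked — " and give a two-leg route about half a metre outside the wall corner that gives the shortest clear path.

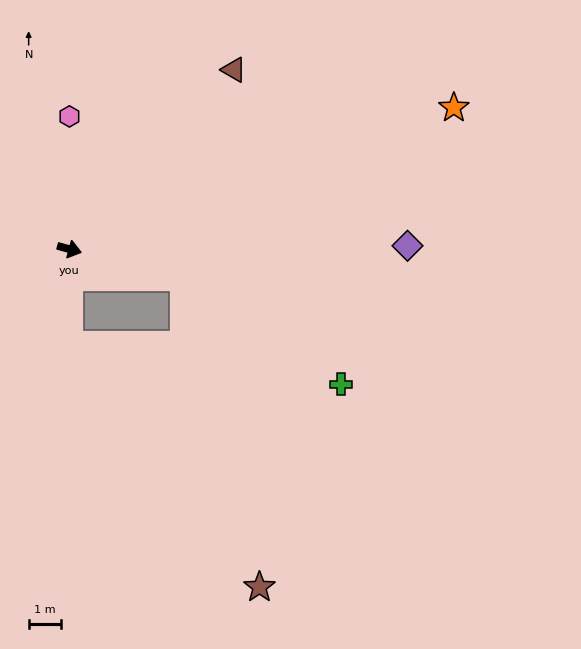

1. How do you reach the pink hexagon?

turn left 105°, forward 4.1 m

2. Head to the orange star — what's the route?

turn left 36°, forward 12.5 m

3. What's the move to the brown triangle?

turn left 63°, forward 7.4 m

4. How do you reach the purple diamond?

turn left 16°, forward 10.3 m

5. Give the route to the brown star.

blocked — turn right 75°, forward 2.9 m, then turn left 39°, forward 9.4 m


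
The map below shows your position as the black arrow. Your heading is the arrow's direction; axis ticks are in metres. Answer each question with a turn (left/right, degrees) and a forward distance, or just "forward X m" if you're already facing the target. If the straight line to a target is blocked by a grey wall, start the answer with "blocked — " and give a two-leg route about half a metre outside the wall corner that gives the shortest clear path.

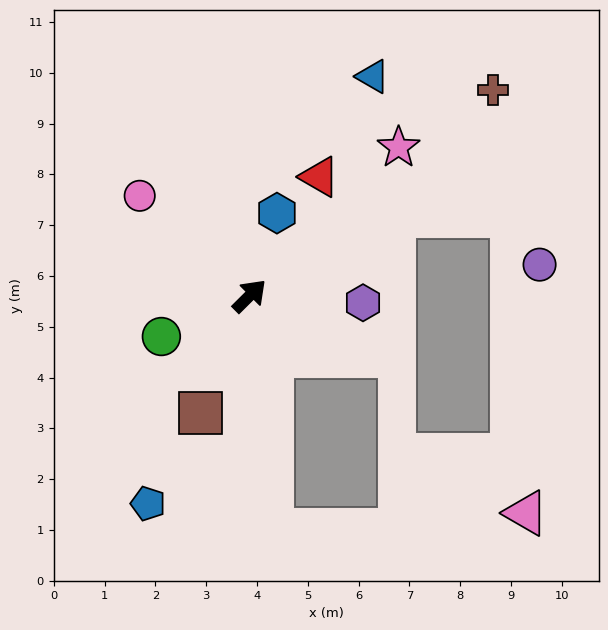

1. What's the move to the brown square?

turn right 157°, forward 2.5 m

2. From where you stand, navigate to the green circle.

turn left 160°, forward 1.9 m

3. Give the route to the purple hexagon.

turn right 48°, forward 2.2 m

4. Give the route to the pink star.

forward 4.1 m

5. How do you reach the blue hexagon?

turn left 27°, forward 1.7 m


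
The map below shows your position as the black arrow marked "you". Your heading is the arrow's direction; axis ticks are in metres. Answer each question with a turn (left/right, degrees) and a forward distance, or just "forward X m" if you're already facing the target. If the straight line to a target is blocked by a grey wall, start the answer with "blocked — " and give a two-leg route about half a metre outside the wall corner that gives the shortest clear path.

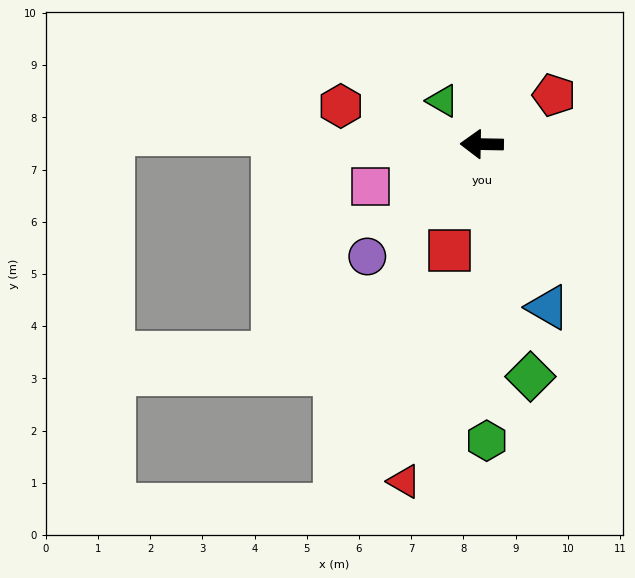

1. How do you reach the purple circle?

turn left 45°, forward 3.1 m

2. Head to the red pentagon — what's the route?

turn right 145°, forward 1.7 m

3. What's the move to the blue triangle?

turn left 113°, forward 3.4 m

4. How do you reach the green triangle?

turn right 47°, forward 1.1 m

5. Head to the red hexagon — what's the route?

turn right 14°, forward 2.8 m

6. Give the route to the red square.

turn left 74°, forward 2.1 m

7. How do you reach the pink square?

turn left 22°, forward 2.3 m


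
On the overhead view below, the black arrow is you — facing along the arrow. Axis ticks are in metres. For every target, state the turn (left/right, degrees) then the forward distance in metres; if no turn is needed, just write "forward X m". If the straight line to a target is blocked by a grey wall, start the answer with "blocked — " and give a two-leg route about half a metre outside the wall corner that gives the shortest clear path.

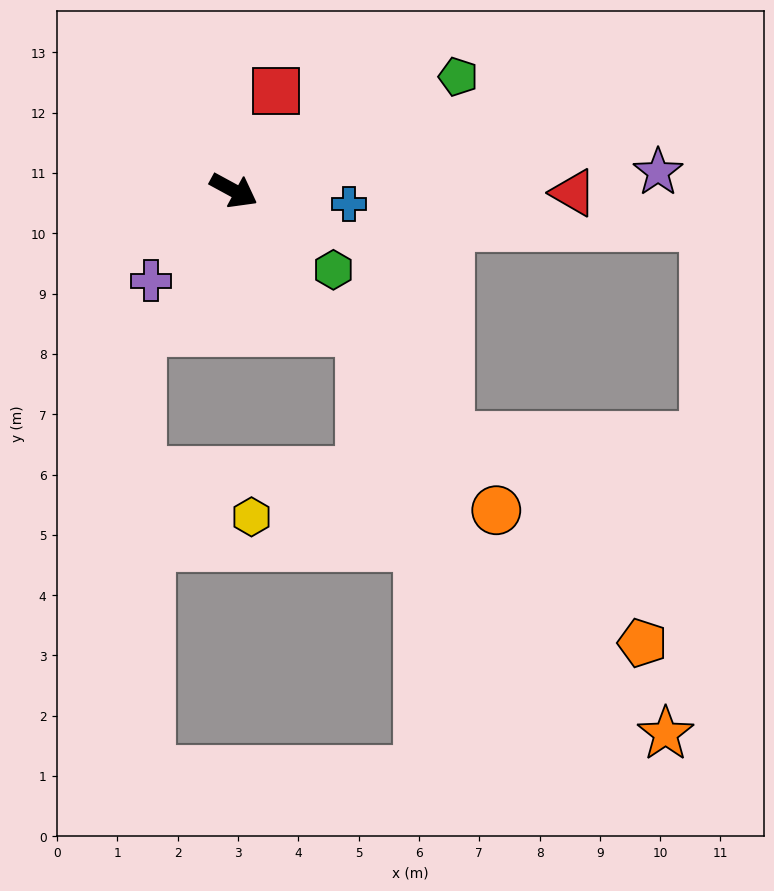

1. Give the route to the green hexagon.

turn right 10°, forward 2.1 m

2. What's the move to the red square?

turn left 96°, forward 1.8 m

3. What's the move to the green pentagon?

turn left 55°, forward 4.2 m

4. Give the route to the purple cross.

turn right 104°, forward 2.0 m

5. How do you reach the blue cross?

turn left 22°, forward 1.9 m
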